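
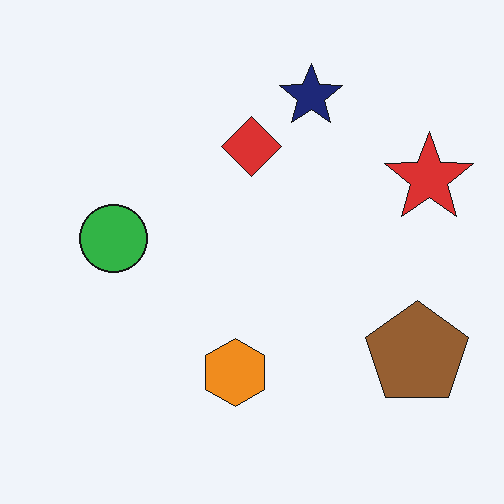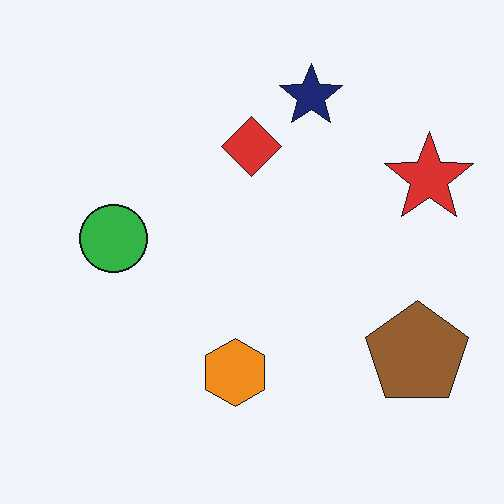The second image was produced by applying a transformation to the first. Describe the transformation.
Given moderate JPEG compression.

Blocky 8×8 compression artifacts appear around shape edges and the flat background shows ringing — characteristic JPEG degradation.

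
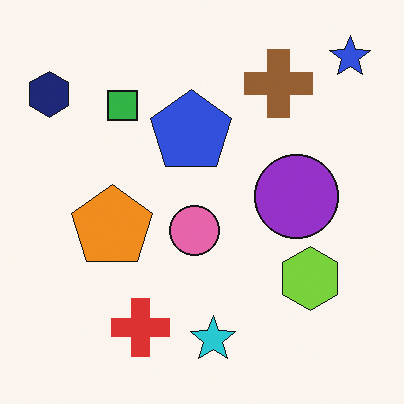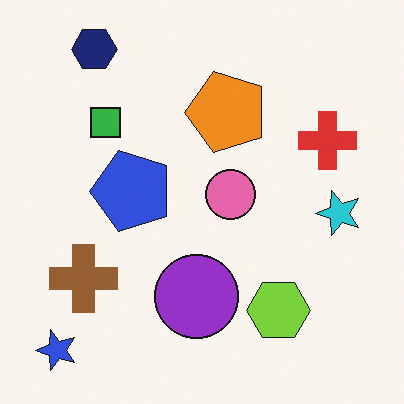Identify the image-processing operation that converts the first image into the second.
This is the original image transposed (reflected across the top-left ↔ bottom-right diagonal).

Shapes have swapped their row and column positions — what was in the top-right is now in the bottom-left — a diagonal reflection.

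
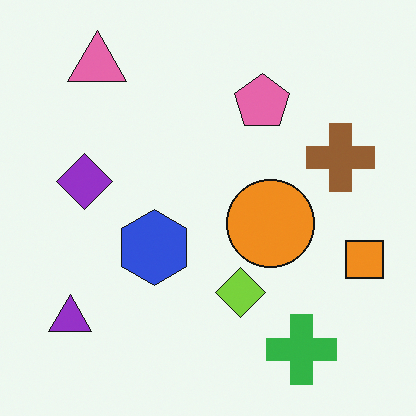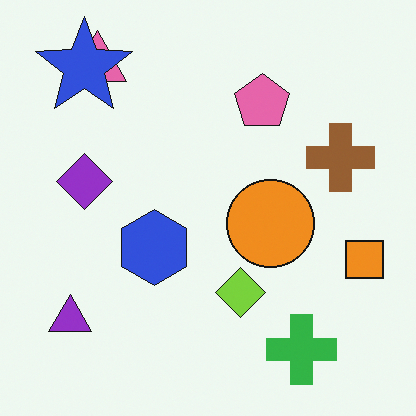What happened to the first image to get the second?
The image was overlaid with an additional blue star.

A blue star appears in the second image that is absent from the first.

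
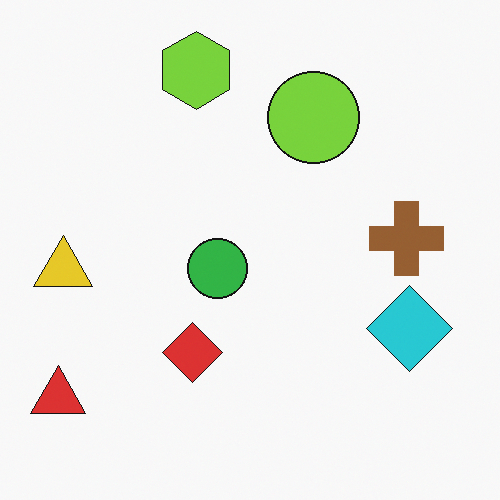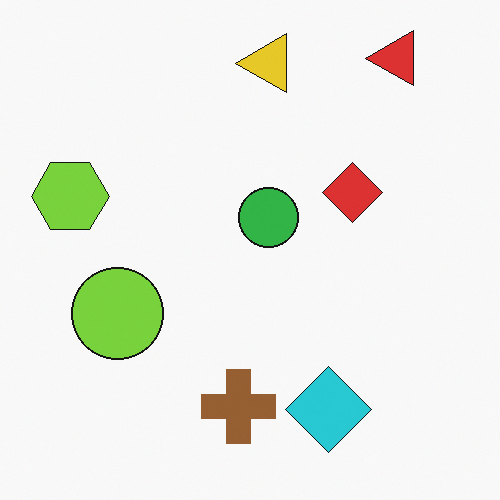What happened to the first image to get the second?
Transposed (reflected across the top-left ↔ bottom-right diagonal).

Shapes have swapped their row and column positions — what was in the top-right is now in the bottom-left — a diagonal reflection.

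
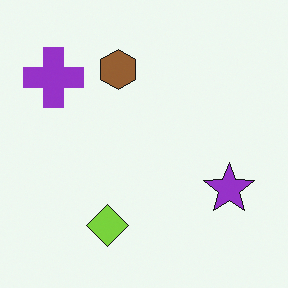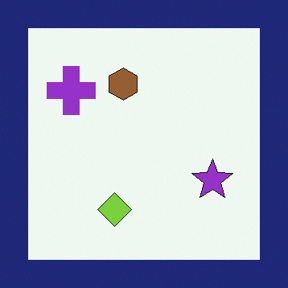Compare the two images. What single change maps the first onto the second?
Framed with a navy border.

A solid navy frame runs around the edge of the second image, with the content slightly shrunk inside it.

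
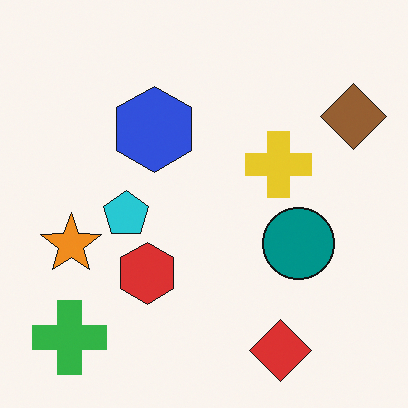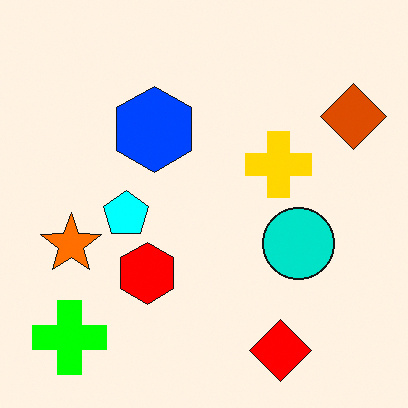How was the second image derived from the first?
This is the original image heavily oversaturated.

All colors are more vivid — a global saturation change.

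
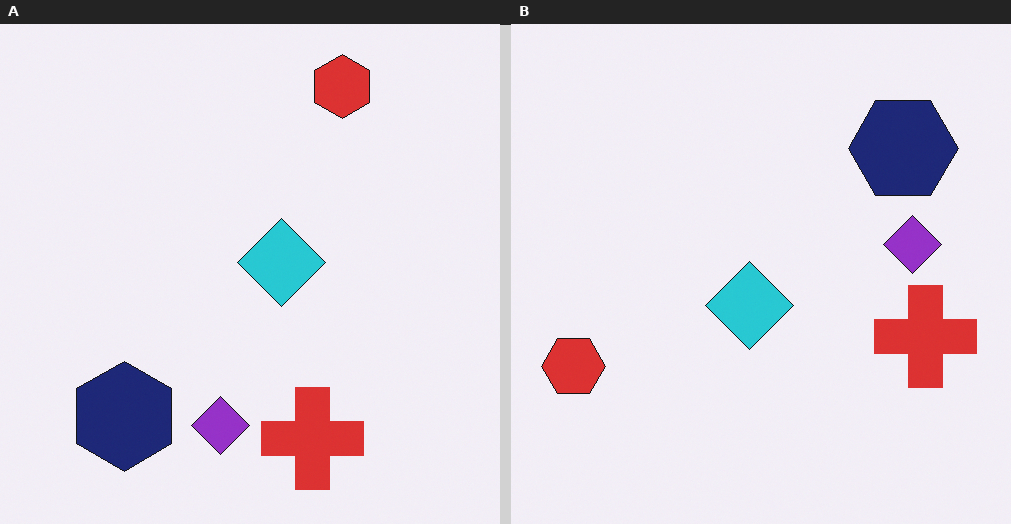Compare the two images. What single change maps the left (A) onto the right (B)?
The right (B) image is the left (A) transposed (reflected across the top-left ↔ bottom-right diagonal).

Shapes have swapped their row and column positions — what was in the top-right is now in the bottom-left — a diagonal reflection.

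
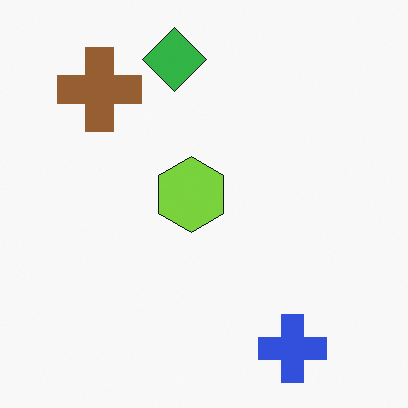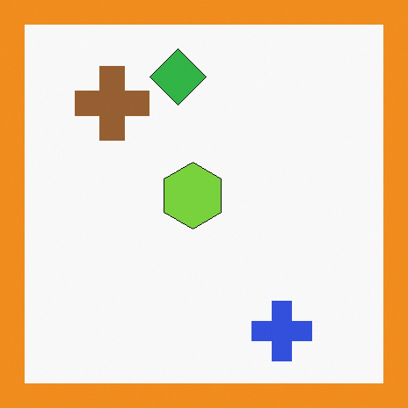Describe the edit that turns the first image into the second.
The transformation is: framed with a orange border.

A solid orange frame runs around the edge of the second image, with the content slightly shrunk inside it.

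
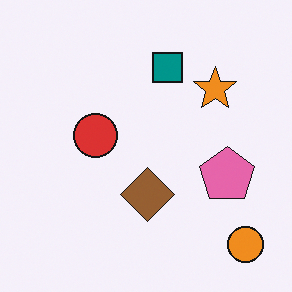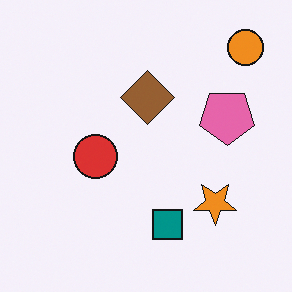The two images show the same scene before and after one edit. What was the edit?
The image was flipped vertically (top ↔ bottom).

The orange circle is in the bottom-right of the first image and the top-right of the second — shapes on opposite sides of the horizontal midline have swapped in a mirror flip.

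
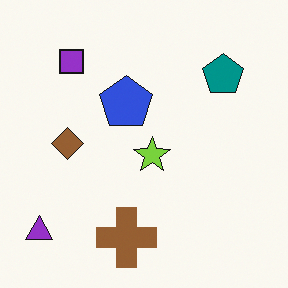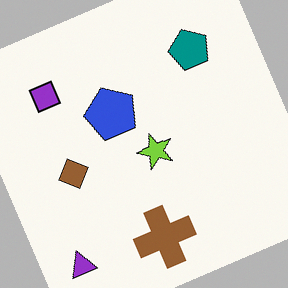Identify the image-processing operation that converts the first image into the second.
The second image is the first rotated counter-clockwise by a moderate amount.

Every shape is tilted by the same angle and the image corners show triangular fill wedges — a whole-image rotation by a non-right angle.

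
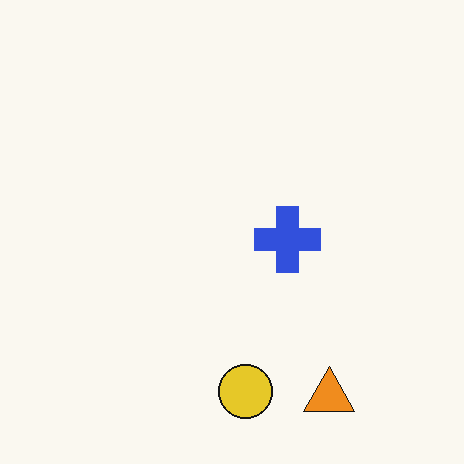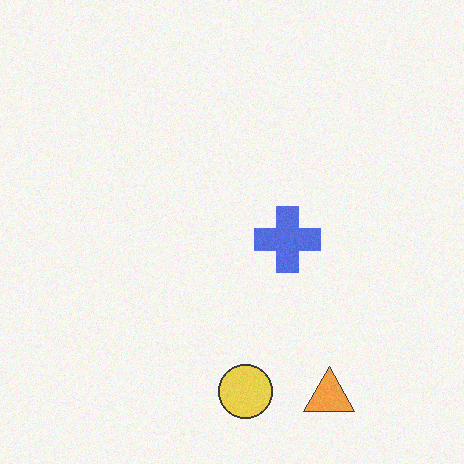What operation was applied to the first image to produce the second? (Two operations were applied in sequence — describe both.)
Degraded with light additive noise, then given slightly reduced contrast.

Random speckle covers the whole image, including the flat background. Tones are pushed toward mid-grey across the whole image — a global contrast change.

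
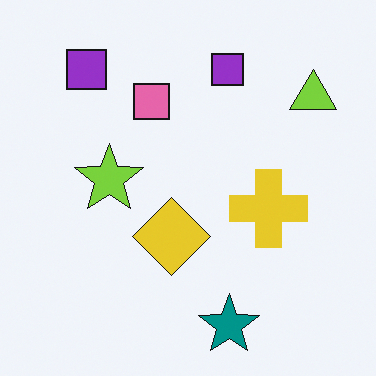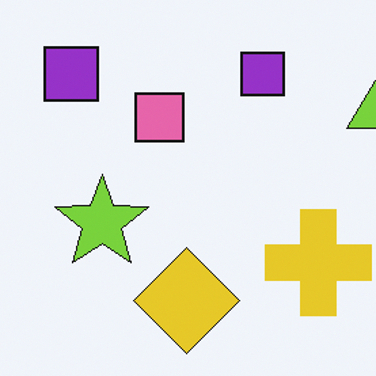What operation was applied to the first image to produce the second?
This is the original image cropped to a modestly smaller region and rescaled.

The visible shapes are larger and the field of view is narrower; shapes near the original edges may be partly or wholly outside the frame — a crop-and-rescale.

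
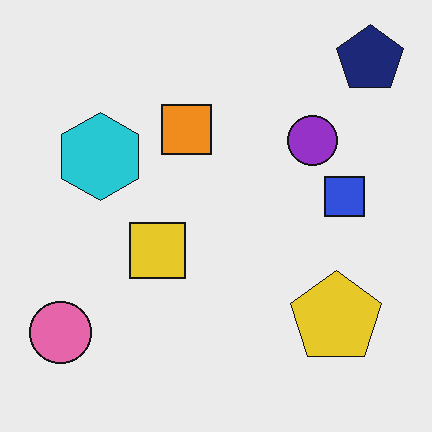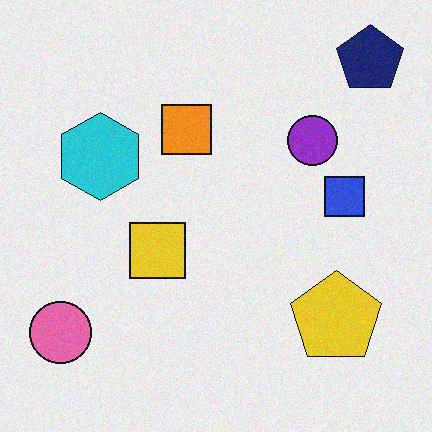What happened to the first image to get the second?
The image was degraded with a light layer of grain.

Random speckle covers the whole image, including the flat background.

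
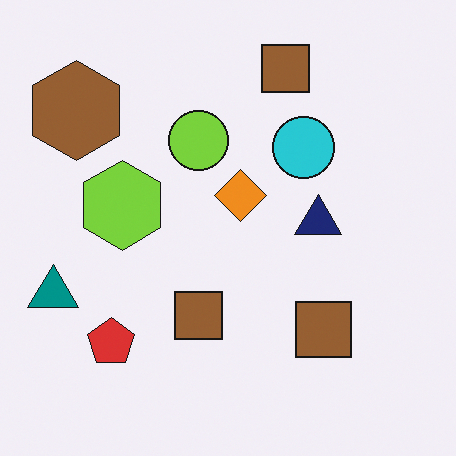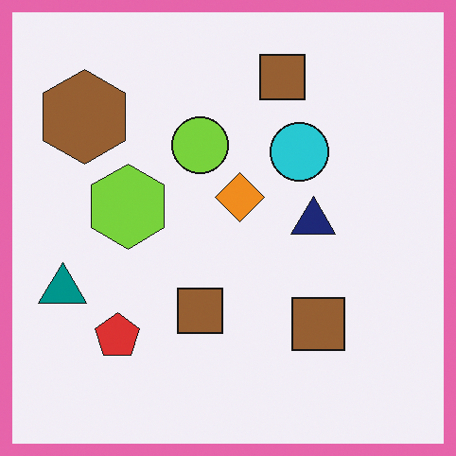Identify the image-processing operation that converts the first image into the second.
This is the original image framed with a pink border.

A solid pink frame runs around the edge of the second image, with the content slightly shrunk inside it.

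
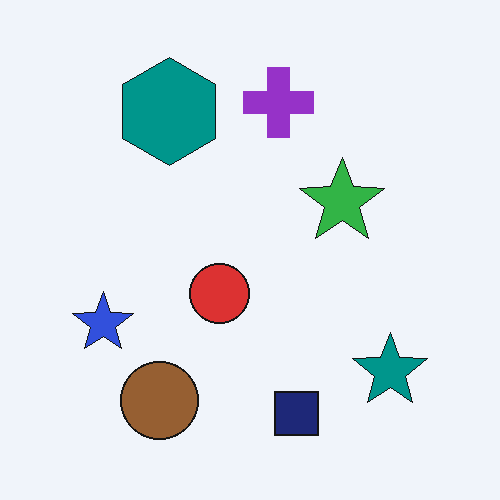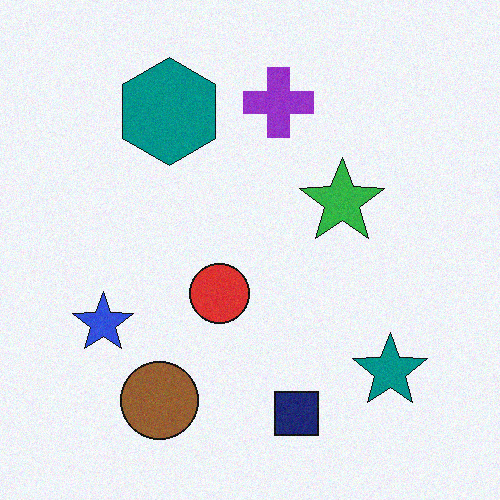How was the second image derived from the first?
It was degraded with light additive noise.

Random speckle covers the whole image, including the flat background.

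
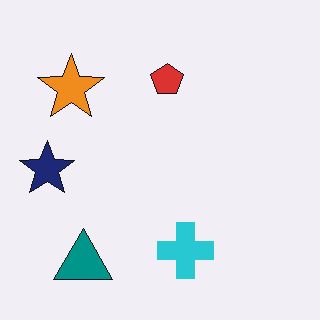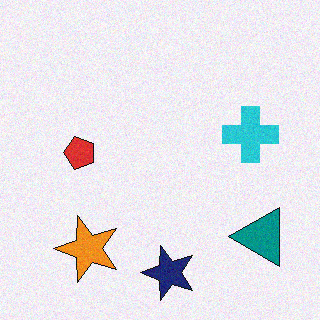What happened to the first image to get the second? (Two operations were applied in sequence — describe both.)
It was rotated 90° counter-clockwise, then degraded with subtle gaussian noise.

The teal triangle sits in the bottom-left of the first image and the bottom-right of the second — consistent with a whole-image 90° counter-clockwise rotation. Random speckle covers the whole image, including the flat background.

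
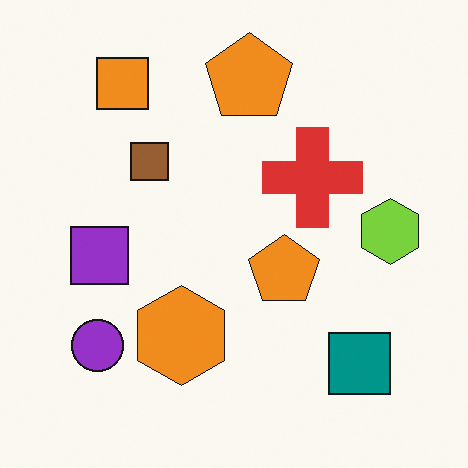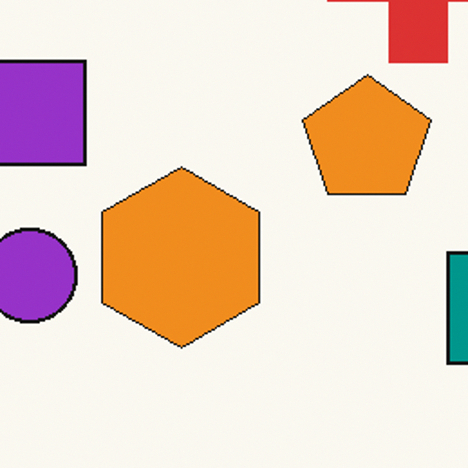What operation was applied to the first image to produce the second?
Cropped tightly and scaled back up.

The visible shapes are larger and the field of view is narrower; shapes near the original edges may be partly or wholly outside the frame — a crop-and-rescale.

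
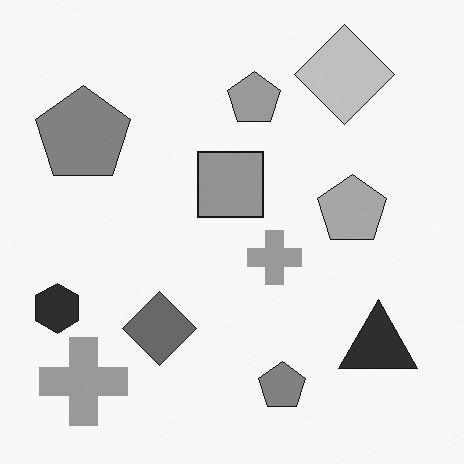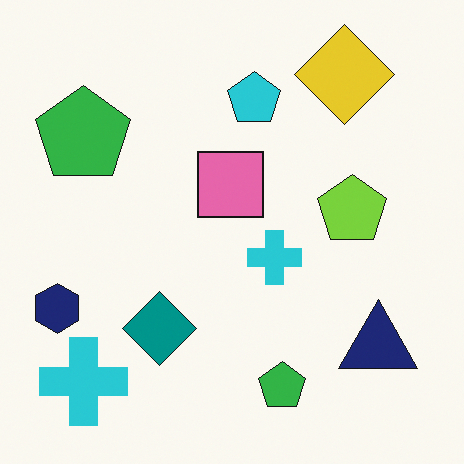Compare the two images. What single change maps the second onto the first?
The image was converted to grayscale.

All color is removed — every shape is now a shade of grey.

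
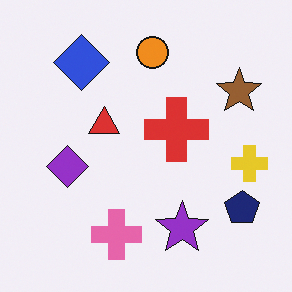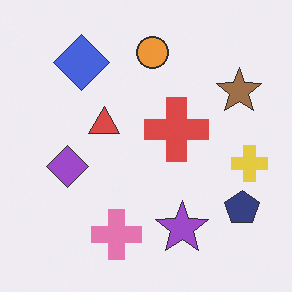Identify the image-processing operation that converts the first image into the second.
The image was given slightly reduced contrast.

Tones are pushed toward mid-grey across the whole image — a global contrast change.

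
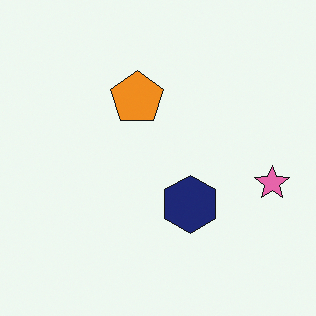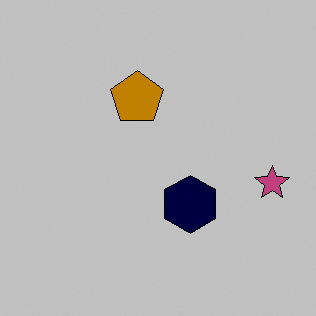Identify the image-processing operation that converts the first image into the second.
The transformation is: heavily posterized to just a handful of flat colors.

Each flat color has snapped to a coarser quantized level — most visibly, the near-white background has dropped to a flat grey.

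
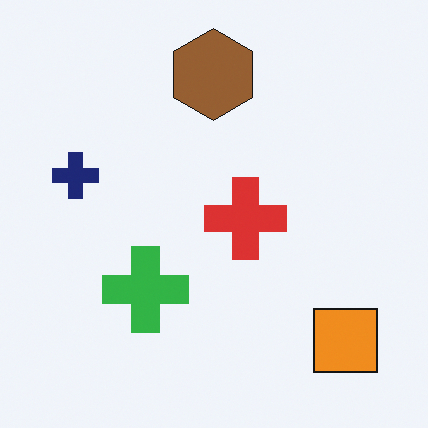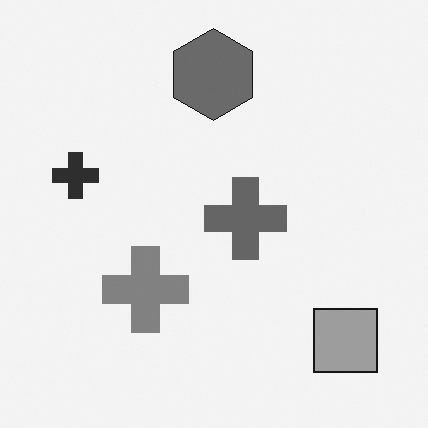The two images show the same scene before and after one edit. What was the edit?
The image was converted to grayscale.

All color is removed — every shape is now a shade of grey.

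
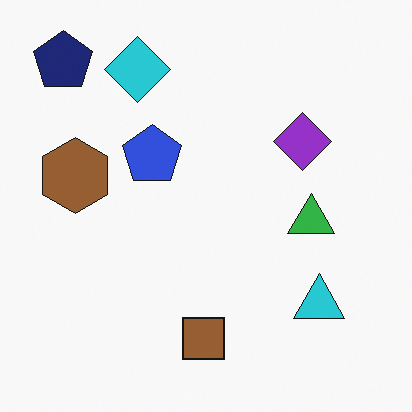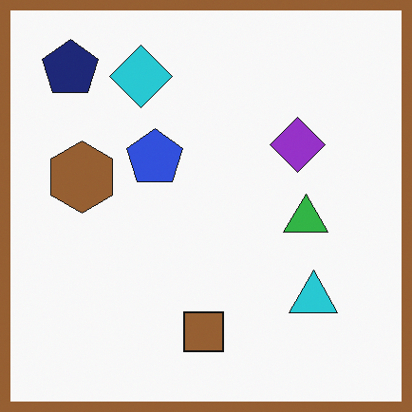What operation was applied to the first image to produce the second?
Framed with a brown border.

A solid brown frame runs around the edge of the second image, with the content slightly shrunk inside it.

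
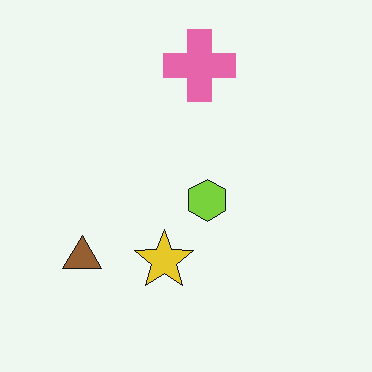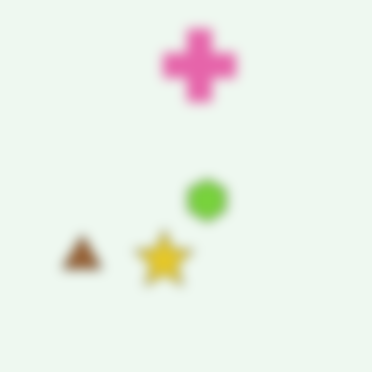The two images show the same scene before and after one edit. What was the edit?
The image was heavily blurred.

Shape edges and outlines are uniformly softened across the whole image.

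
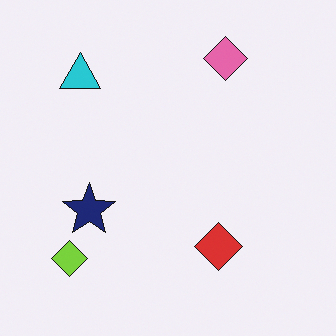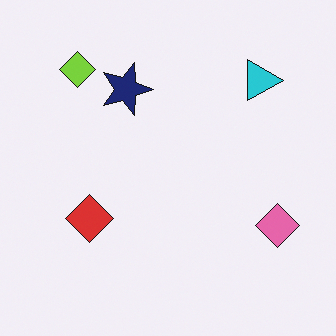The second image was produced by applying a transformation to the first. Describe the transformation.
The transformation is: rotated 90° clockwise.

The lime diamond sits in the bottom-left of the first image and the top-left of the second — consistent with a whole-image 90° clockwise rotation.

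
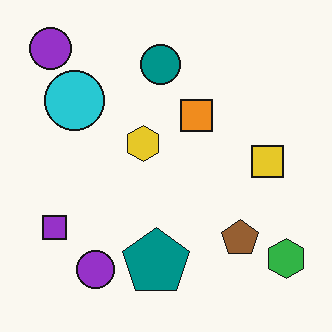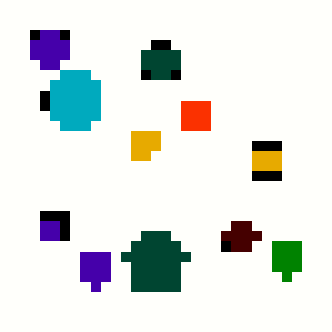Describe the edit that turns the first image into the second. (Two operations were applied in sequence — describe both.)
The transformation is: heavily pixelated into large blocks, then given much higher contrast.

Shapes are reduced to large square blocks; fine edges and outlines are lost — a downscale-then-upscale (mosaic) effect. Tones are pushed away from mid-grey across the whole image — a global contrast change.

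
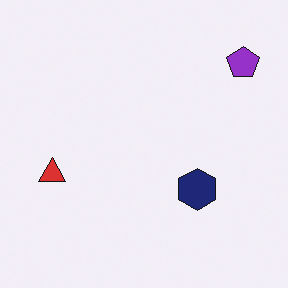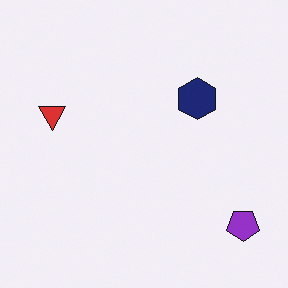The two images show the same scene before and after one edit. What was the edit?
The transformation is: flipped vertically (top ↔ bottom).

The purple pentagon is in the top-right of the first image and the bottom-right of the second — shapes on opposite sides of the horizontal midline have swapped in a mirror flip.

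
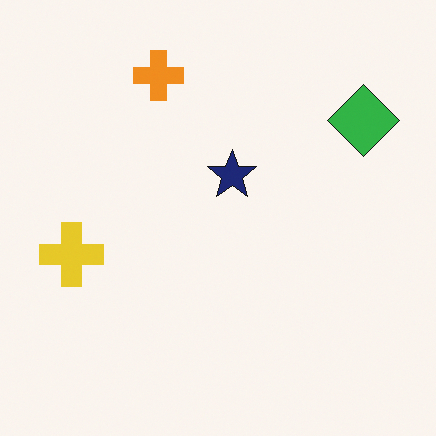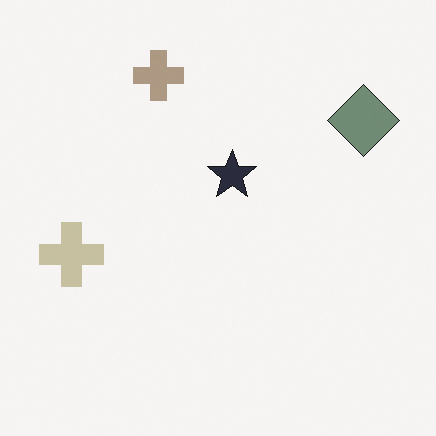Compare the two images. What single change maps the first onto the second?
It was heavily desaturated.

All colors are more muted and greyish — a global saturation change.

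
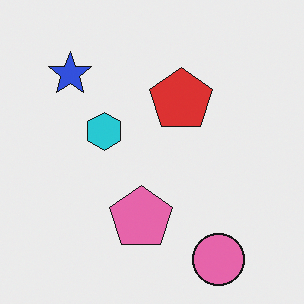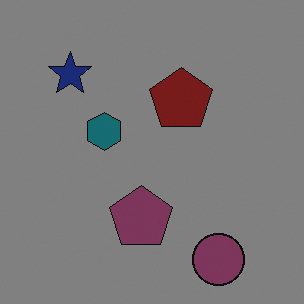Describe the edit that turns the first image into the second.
The image was noticeably darkened.

Every pixel — background and shapes alike — is uniformly darkened.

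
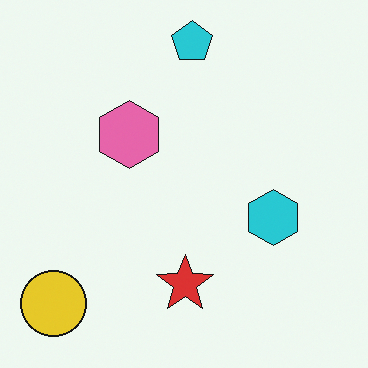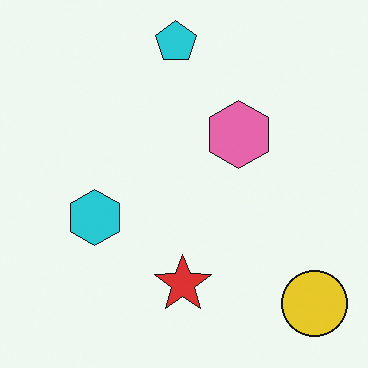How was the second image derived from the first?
It was flipped horizontally (left ↔ right).

The yellow circle is in the bottom-left of the first image and the bottom-right of the second — shapes on opposite sides of the vertical midline have swapped in a mirror flip.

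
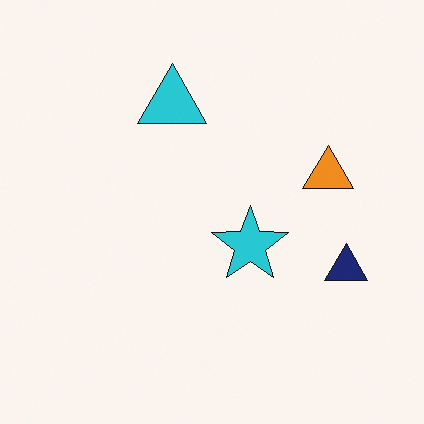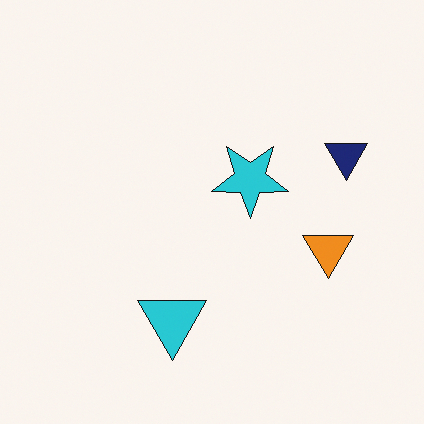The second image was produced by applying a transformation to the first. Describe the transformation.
The second image is the first flipped vertically (top ↔ bottom).

The cyan triangle is in the top of the first image and the bottom of the second — shapes on opposite sides of the horizontal midline have swapped in a mirror flip.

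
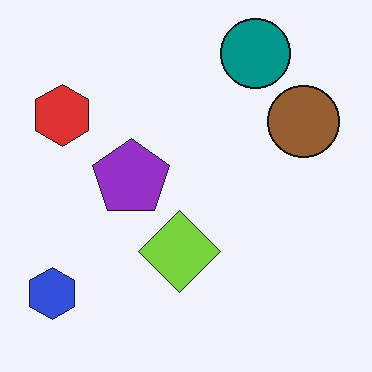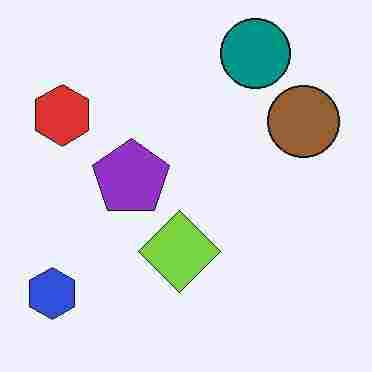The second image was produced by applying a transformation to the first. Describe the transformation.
It was heavily JPEG-compressed with obvious blocking artifacts.

Blocky 8×8 compression artifacts appear around shape edges and the flat background shows ringing — characteristic JPEG degradation.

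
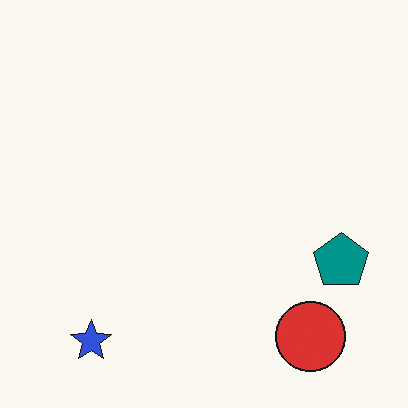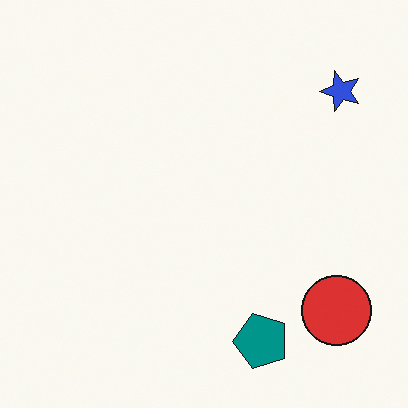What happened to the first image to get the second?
Transposed (reflected across the top-left ↔ bottom-right diagonal).

Shapes have swapped their row and column positions — what was in the top-right is now in the bottom-left — a diagonal reflection.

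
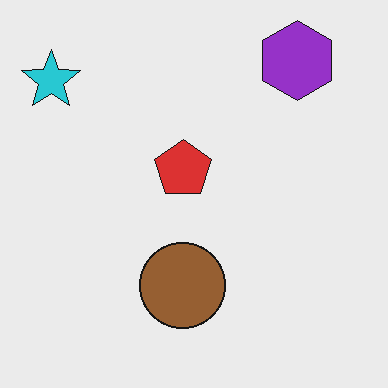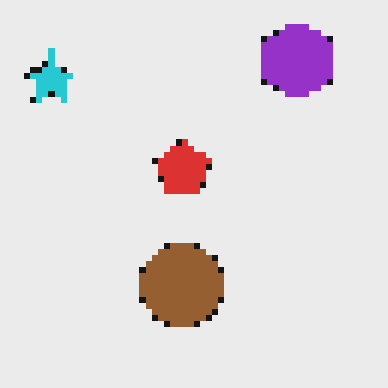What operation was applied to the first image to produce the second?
The image was pixelated into visible square blocks.

Shapes are reduced to large square blocks; fine edges and outlines are lost — a downscale-then-upscale (mosaic) effect.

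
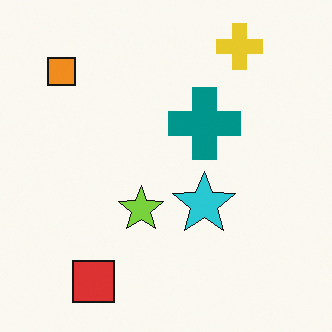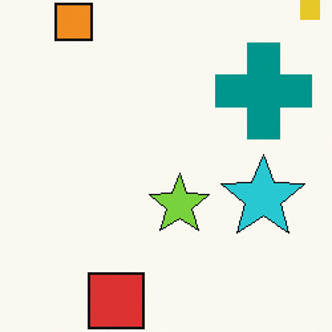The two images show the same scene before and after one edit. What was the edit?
The second image is the first cropped to a modestly smaller region and rescaled.

The visible shapes are larger and the field of view is narrower; shapes near the original edges may be partly or wholly outside the frame — a crop-and-rescale.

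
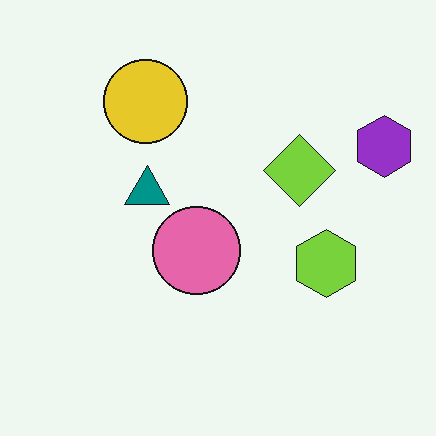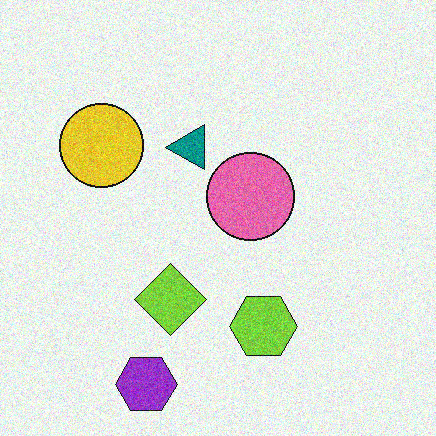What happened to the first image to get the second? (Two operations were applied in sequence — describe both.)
It was degraded with moderate additive noise, then transposed (reflected across the top-left ↔ bottom-right diagonal).

Random speckle covers the whole image, including the flat background. Shapes have swapped their row and column positions — what was in the top-right is now in the bottom-left — a diagonal reflection.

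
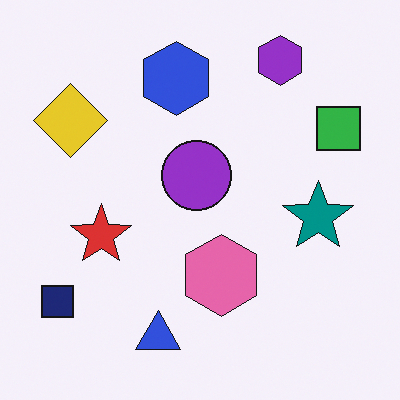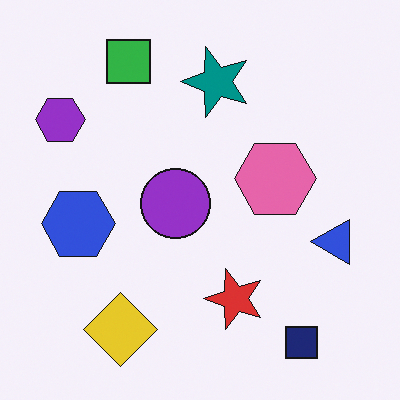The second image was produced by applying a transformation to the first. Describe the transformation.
The transformation is: rotated 90° counter-clockwise.

The navy square sits in the bottom-left of the first image and the bottom-right of the second — consistent with a whole-image 90° counter-clockwise rotation.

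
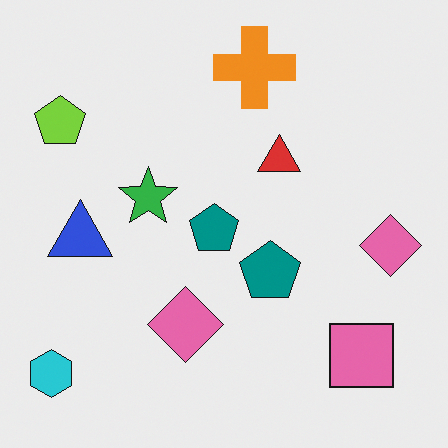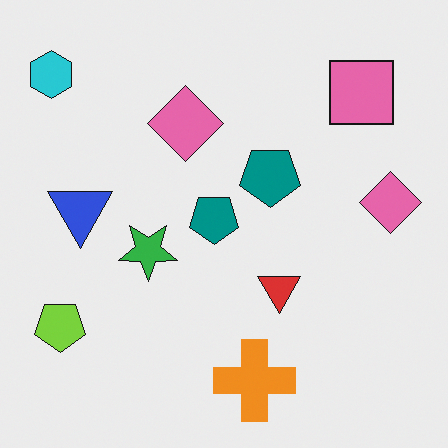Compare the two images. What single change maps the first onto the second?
Flipped vertically (top ↔ bottom).

The orange cross is in the top of the first image and the bottom of the second — shapes on opposite sides of the horizontal midline have swapped in a mirror flip.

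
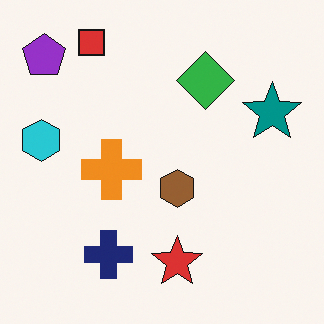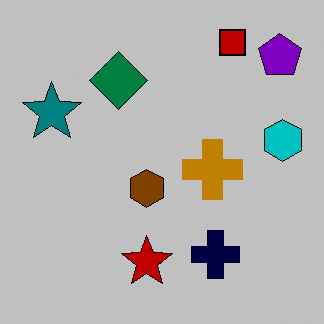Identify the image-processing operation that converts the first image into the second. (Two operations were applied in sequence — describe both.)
It was aggressively posterized, then flipped horizontally (left ↔ right).

Each flat color has snapped to a coarser quantized level — most visibly, the near-white background has dropped to a flat grey. The cyan hexagon is in the left of the first image and the right of the second — shapes on opposite sides of the vertical midline have swapped in a mirror flip.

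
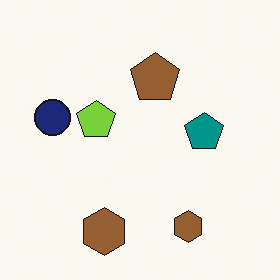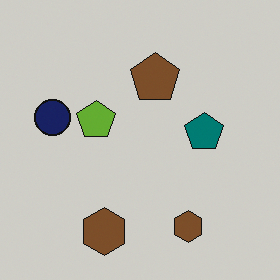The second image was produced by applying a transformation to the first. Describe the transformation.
The transformation is: slightly darkened.

Every pixel — background and shapes alike — is uniformly darkened.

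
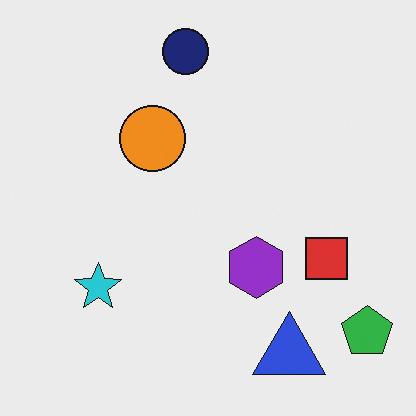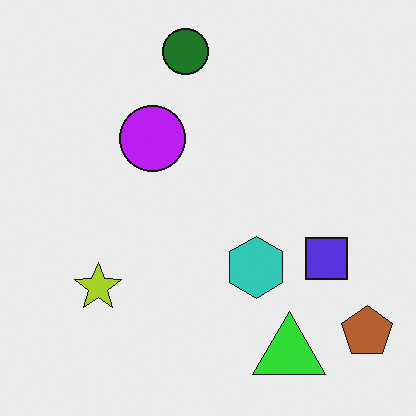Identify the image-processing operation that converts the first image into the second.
This is the original image hue-shifted by a large amount.

Every shape's color has rotated by the same amount around the hue wheel — a uniform hue shift.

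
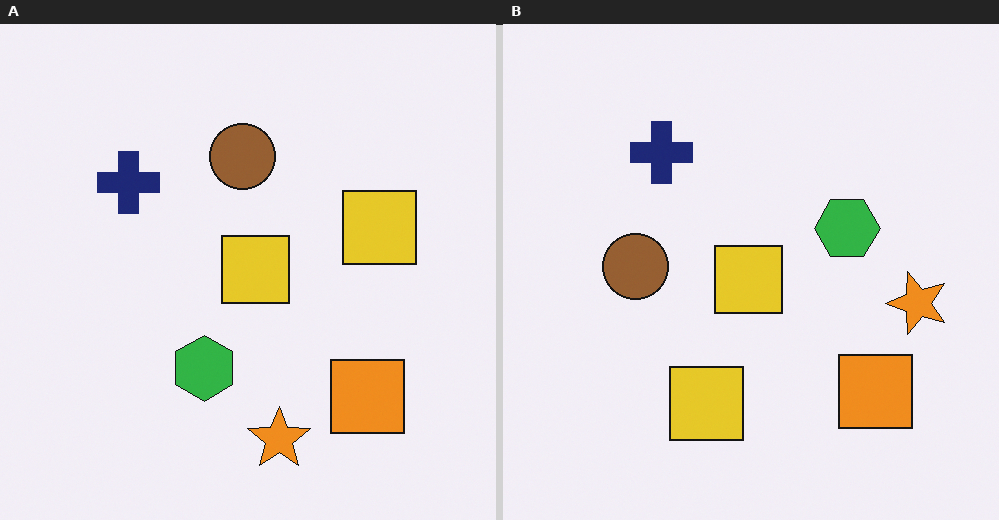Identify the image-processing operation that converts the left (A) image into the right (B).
This is the original image transposed (reflected across the top-left ↔ bottom-right diagonal).

Shapes have swapped their row and column positions — what was in the top-right is now in the bottom-left — a diagonal reflection.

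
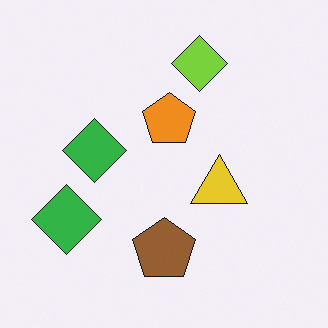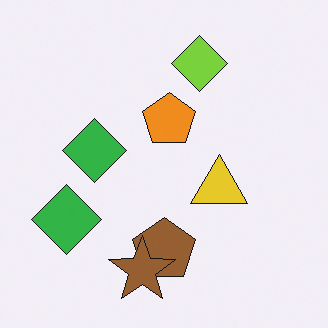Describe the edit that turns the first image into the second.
The image was overlaid with an additional brown star.

A brown star appears in the second image that is absent from the first.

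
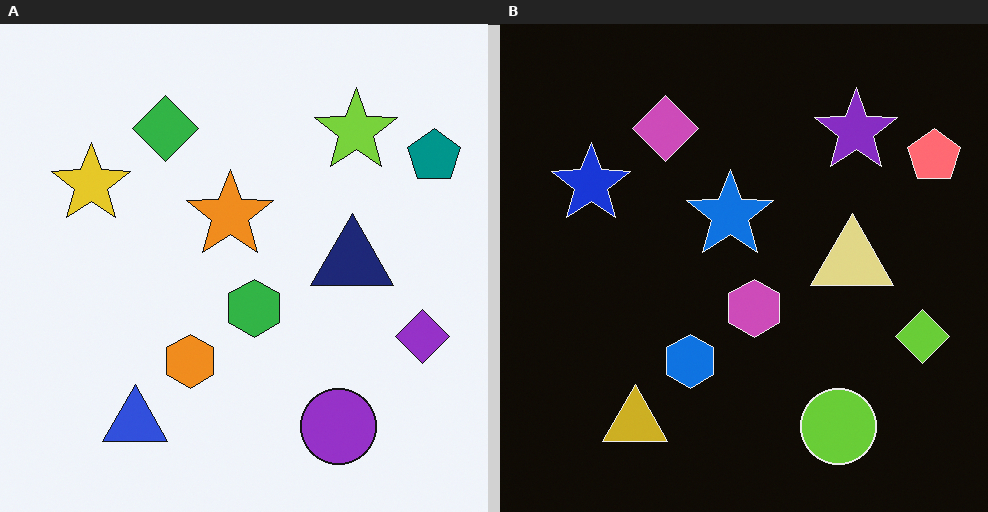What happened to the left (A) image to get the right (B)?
The right (B) image is the left (A) color-inverted (negative).

The light background has become dark and every shape's color is its complement — a photographic negative.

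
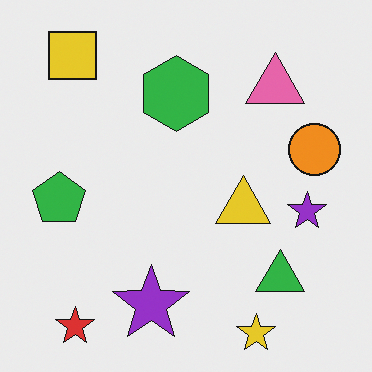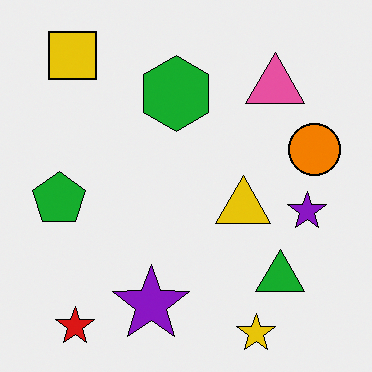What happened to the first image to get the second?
The second image is the first given slightly increased contrast.

Tones are pushed away from mid-grey across the whole image — a global contrast change.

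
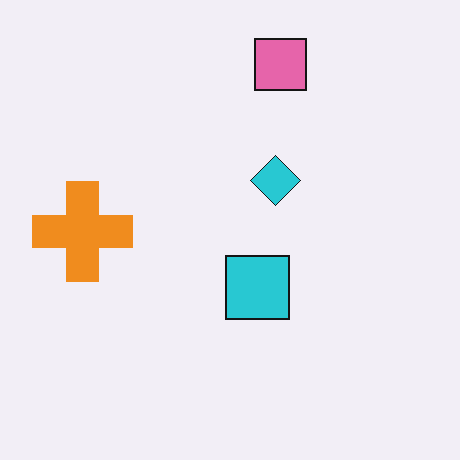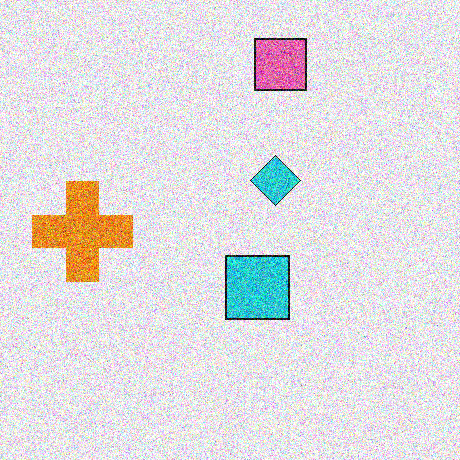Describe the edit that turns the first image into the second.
This is the original image degraded with a thick layer of grain.

Random speckle covers the whole image, including the flat background.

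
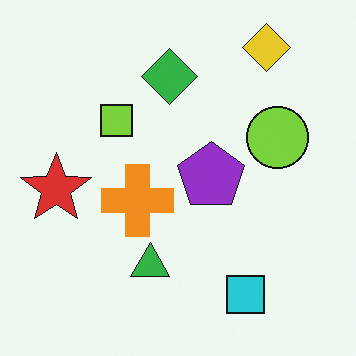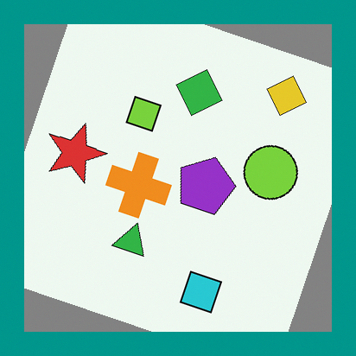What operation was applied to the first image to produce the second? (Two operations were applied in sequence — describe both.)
It was rotated clockwise by a moderate amount, then framed with a teal border.

Every shape is tilted by the same angle and the image corners show triangular fill wedges — a whole-image rotation by a non-right angle. A solid teal frame runs around the edge of the second image, with the content slightly shrunk inside it.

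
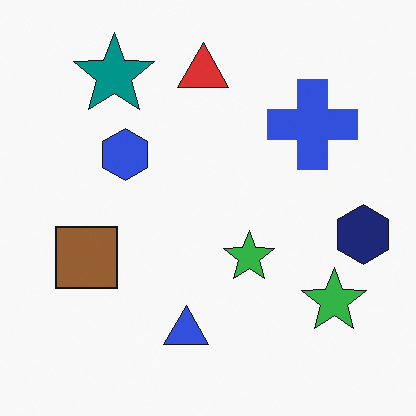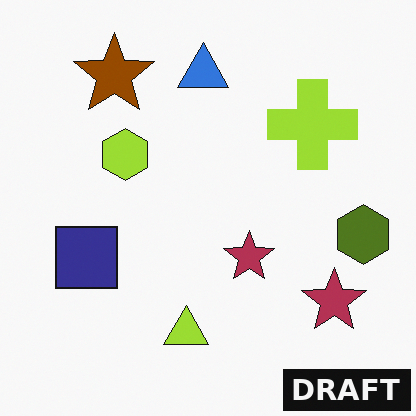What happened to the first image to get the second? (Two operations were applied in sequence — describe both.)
It was hue-shifted through roughly half the color wheel, then watermarked with the text "DRAFT" in the lower-right corner.

Every shape's color has rotated by the same amount around the hue wheel — a uniform hue shift. A dark label reading "DRAFT" appears in the lower-right corner.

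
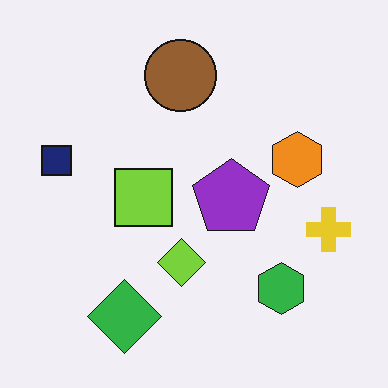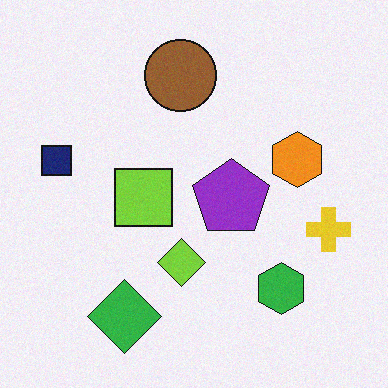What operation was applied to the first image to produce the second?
This is the original image degraded with light additive noise.

Random speckle covers the whole image, including the flat background.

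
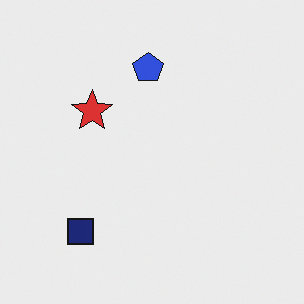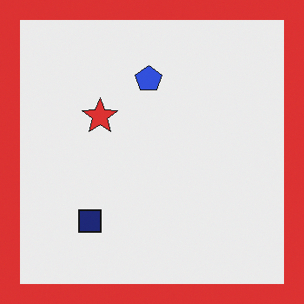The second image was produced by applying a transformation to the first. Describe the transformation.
The second image is the first framed with a red border.

A solid red frame runs around the edge of the second image, with the content slightly shrunk inside it.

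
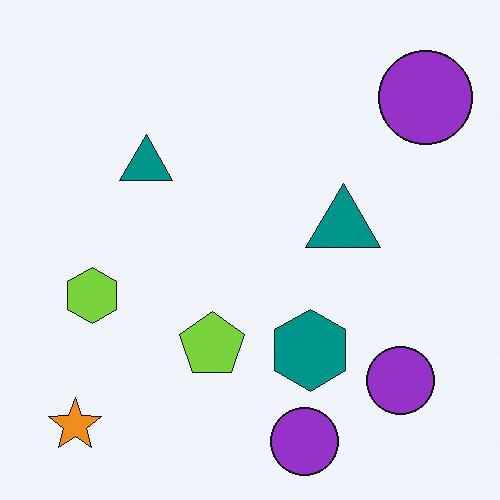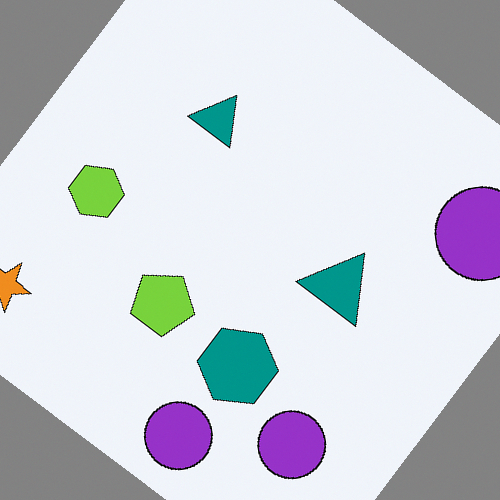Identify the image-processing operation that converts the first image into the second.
The transformation is: rotated clockwise by a large amount — several tens of degrees.

Every shape is tilted by the same angle and the image corners show triangular fill wedges — a whole-image rotation by a non-right angle.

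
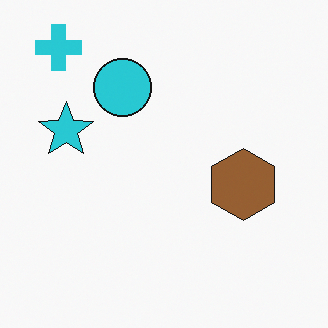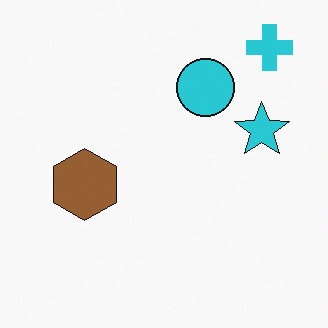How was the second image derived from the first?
This is the original image flipped horizontally (left ↔ right).

The cyan cross is in the top-left of the first image and the top-right of the second — shapes on opposite sides of the vertical midline have swapped in a mirror flip.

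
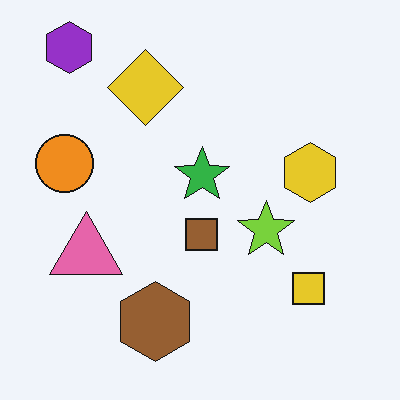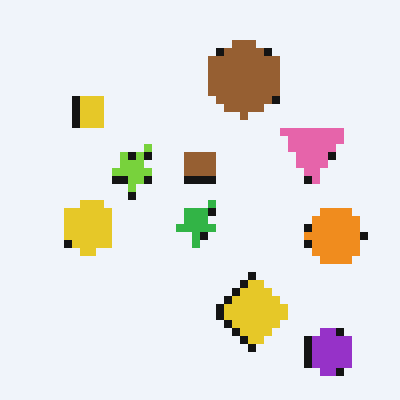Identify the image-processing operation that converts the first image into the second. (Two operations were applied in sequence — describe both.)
The second image is the first rotated 180°, then pixelated into visible square blocks.

The purple hexagon sits in the top-left of the first image and the bottom-right of the second — consistent with a whole-image 180° rotation. Shapes are reduced to large square blocks; fine edges and outlines are lost — a downscale-then-upscale (mosaic) effect.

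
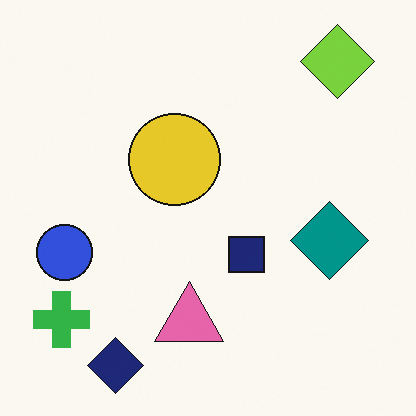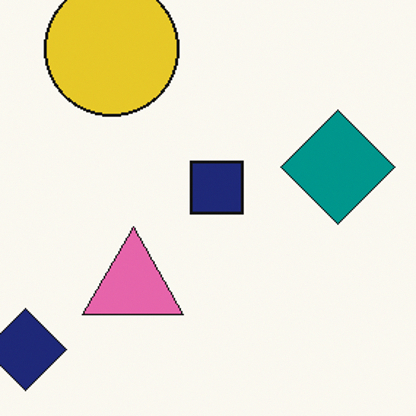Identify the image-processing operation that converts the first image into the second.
This is the original image cropped to a modestly smaller region and rescaled.

The visible shapes are larger and the field of view is narrower; shapes near the original edges may be partly or wholly outside the frame — a crop-and-rescale.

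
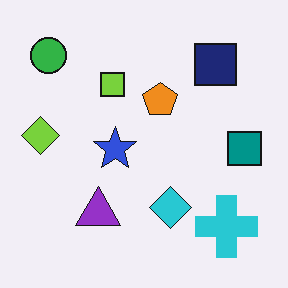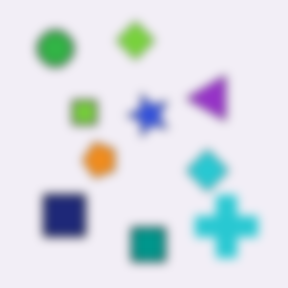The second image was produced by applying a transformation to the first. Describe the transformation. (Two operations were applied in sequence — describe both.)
The second image is the first transposed (reflected across the top-left ↔ bottom-right diagonal), then heavily blurred.

Shapes have swapped their row and column positions — what was in the top-right is now in the bottom-left — a diagonal reflection. Shape edges and outlines are uniformly softened across the whole image.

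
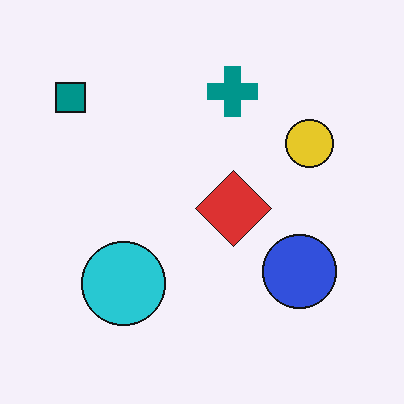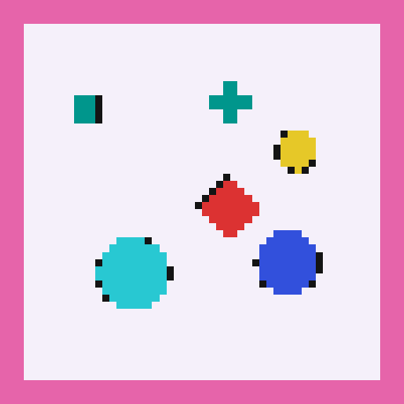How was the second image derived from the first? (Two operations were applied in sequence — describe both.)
The second image is the first pixelated into visible square blocks, then framed with a pink border.

Shapes are reduced to large square blocks; fine edges and outlines are lost — a downscale-then-upscale (mosaic) effect. A solid pink frame runs around the edge of the second image, with the content slightly shrunk inside it.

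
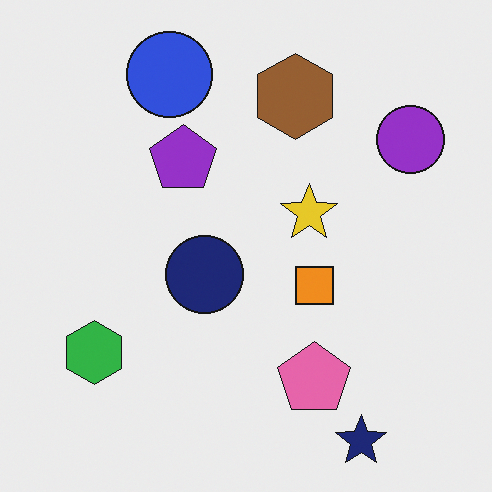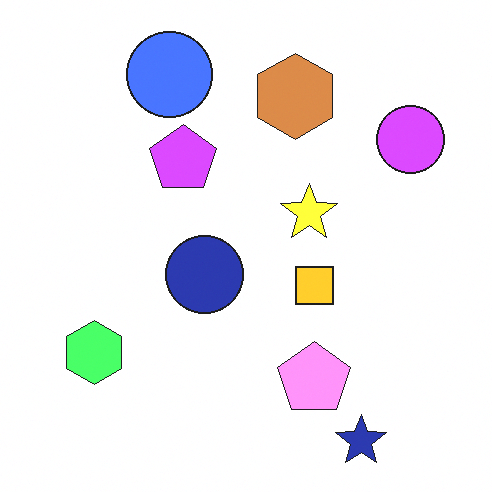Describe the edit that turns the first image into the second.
The second image is the first brightened a lot.

Every pixel — background and shapes alike — is uniformly brightened.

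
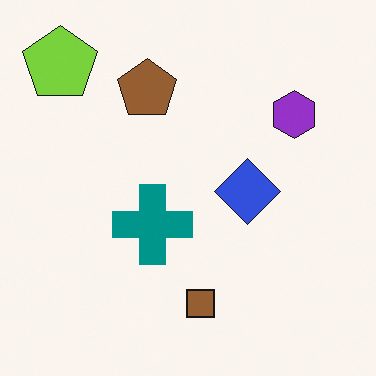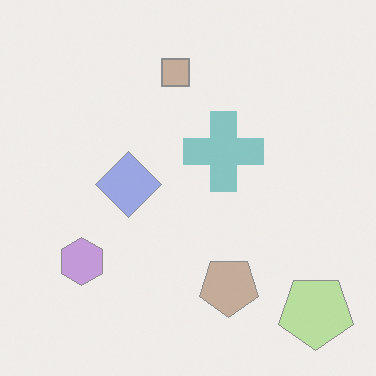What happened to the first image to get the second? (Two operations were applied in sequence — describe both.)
It was given much lower contrast, then rotated 180°.

Tones are pushed toward mid-grey across the whole image — a global contrast change. The lime pentagon sits in the top-left of the first image and the bottom-right of the second — consistent with a whole-image 180° rotation.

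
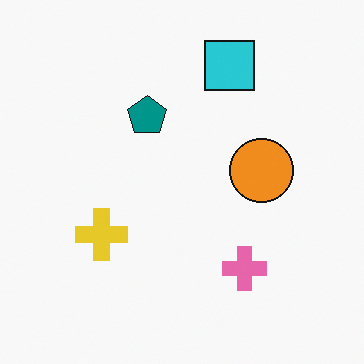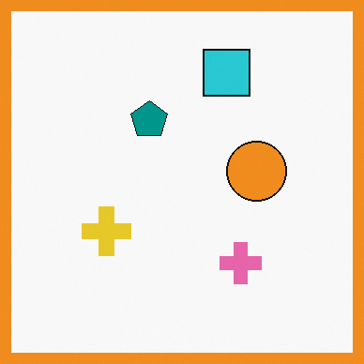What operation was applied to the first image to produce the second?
It was framed with a orange border.

A solid orange frame runs around the edge of the second image, with the content slightly shrunk inside it.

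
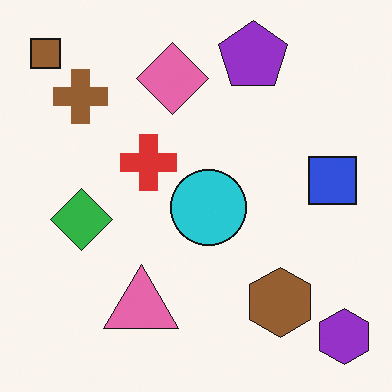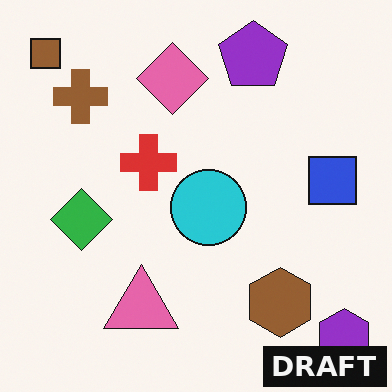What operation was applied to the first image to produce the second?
Watermarked with the text "DRAFT" in the lower-right corner.

A dark label reading "DRAFT" appears in the lower-right corner.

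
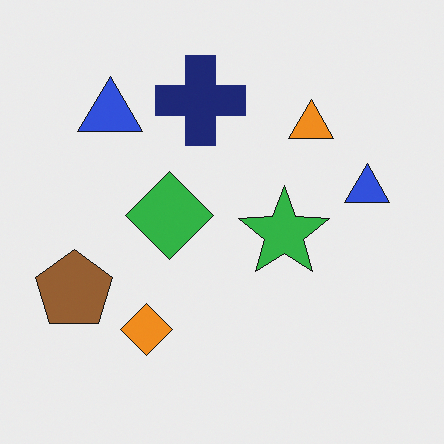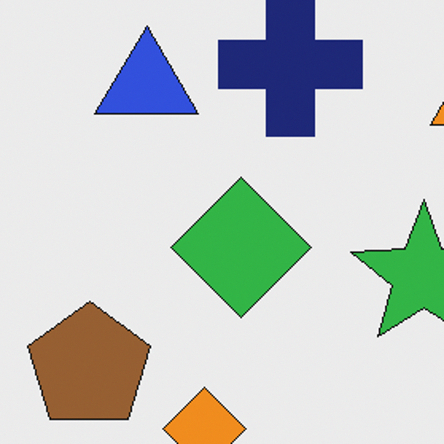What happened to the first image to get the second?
This is the original image cropped slightly and scaled back up.

The visible shapes are larger and the field of view is narrower; shapes near the original edges may be partly or wholly outside the frame — a crop-and-rescale.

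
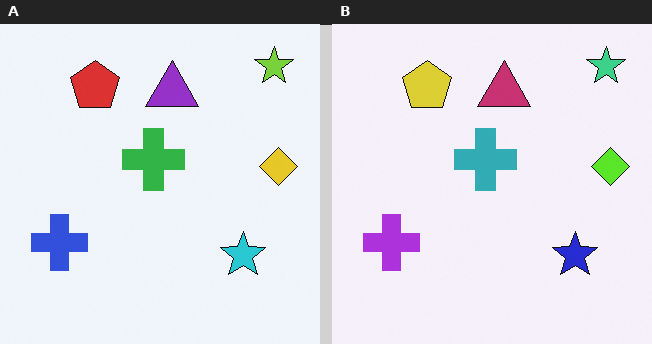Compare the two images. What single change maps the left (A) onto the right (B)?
The transformation is: hue-shifted slightly.

Every shape's color has rotated by the same amount around the hue wheel — a uniform hue shift.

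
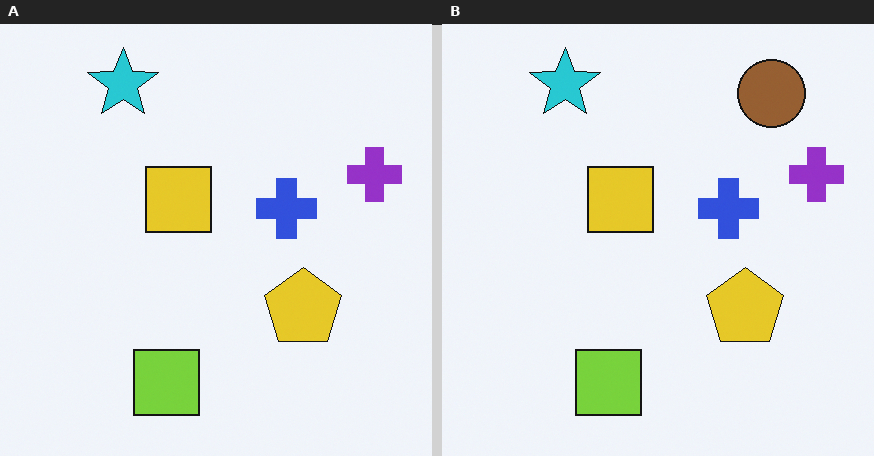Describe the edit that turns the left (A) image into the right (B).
This is the original image overlaid with an additional brown circle.

A brown circle appears in the right (B) image that is absent from the left (A).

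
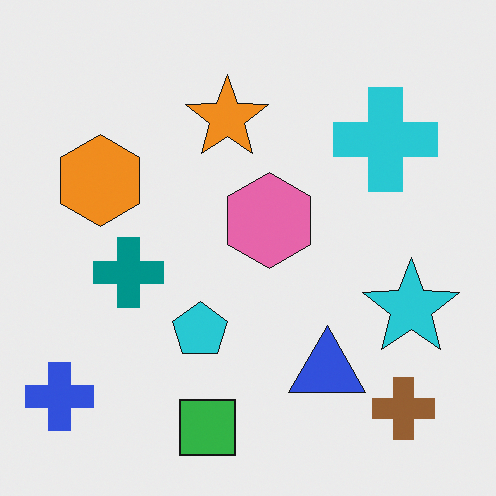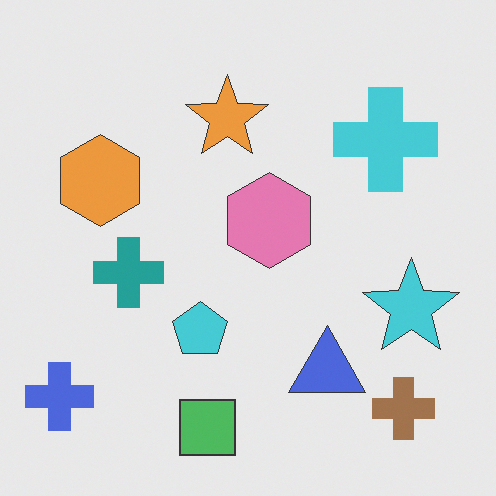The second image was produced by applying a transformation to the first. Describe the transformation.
This is the original image given slightly reduced contrast.

Tones are pushed toward mid-grey across the whole image — a global contrast change.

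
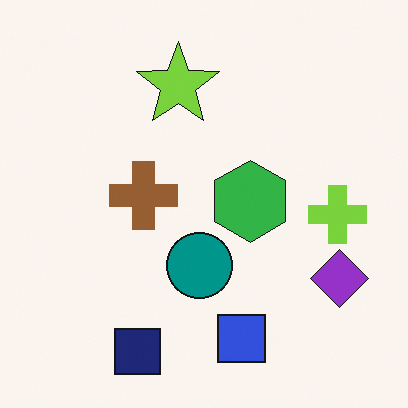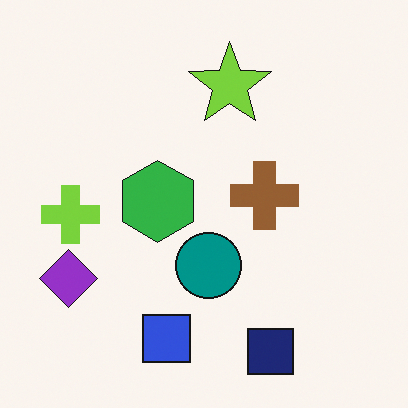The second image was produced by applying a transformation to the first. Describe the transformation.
The transformation is: flipped horizontally (left ↔ right).

The purple diamond is in the bottom-right of the first image and the bottom-left of the second — shapes on opposite sides of the vertical midline have swapped in a mirror flip.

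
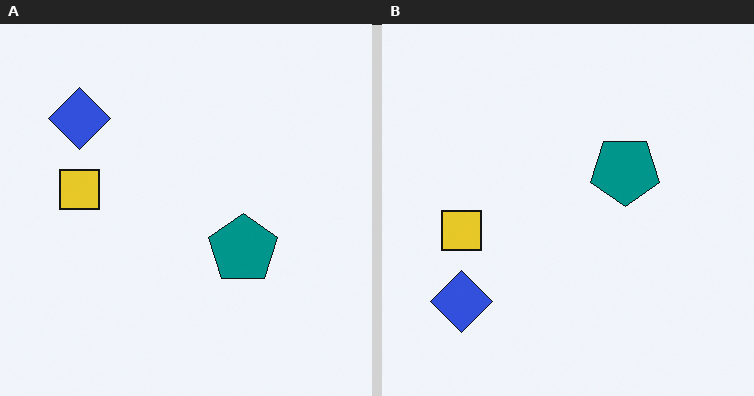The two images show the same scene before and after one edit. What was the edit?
The right (B) image is the left (A) flipped vertically (top ↔ bottom).

The blue diamond is in the top-left of the left (A) image and the bottom-left of the right (B) — shapes on opposite sides of the horizontal midline have swapped in a mirror flip.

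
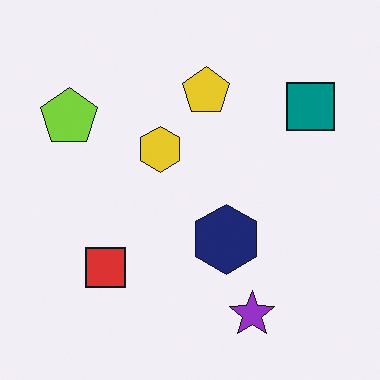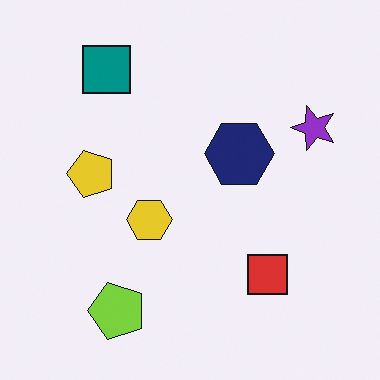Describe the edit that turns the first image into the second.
This is the original image rotated 90° counter-clockwise.

The teal square sits in the top-right of the first image and the top-left of the second — consistent with a whole-image 90° counter-clockwise rotation.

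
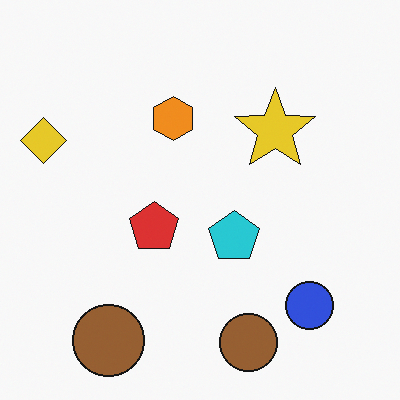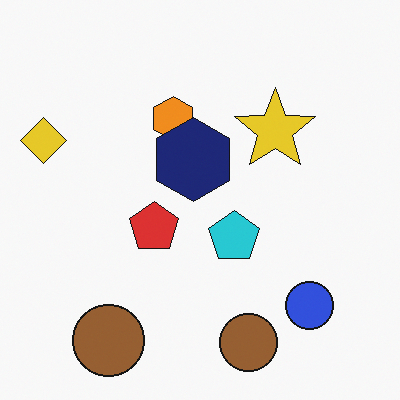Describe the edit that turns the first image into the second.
The transformation is: overlaid with an additional navy hexagon.

A navy hexagon appears in the second image that is absent from the first.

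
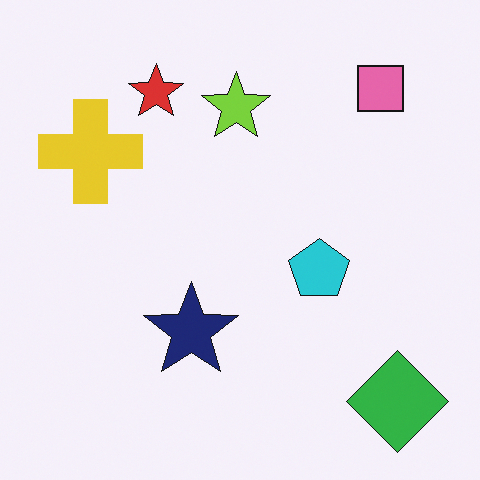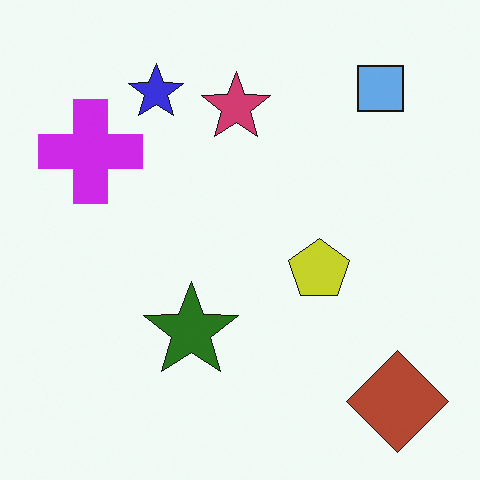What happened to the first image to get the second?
This is the original image hue-shifted through roughly half the color wheel.

Every shape's color has rotated by the same amount around the hue wheel — a uniform hue shift.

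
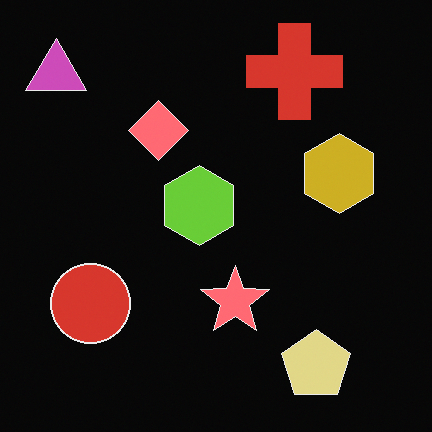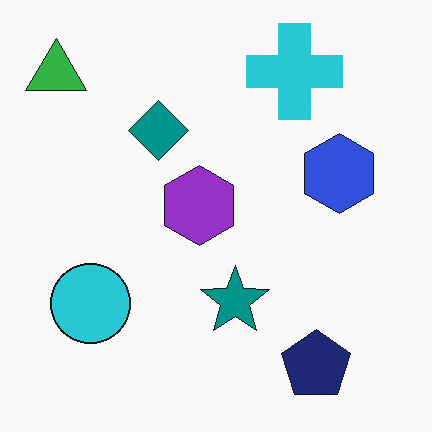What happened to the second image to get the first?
The image was color-inverted (negative).

The light background has become dark and every shape's color is its complement — a photographic negative.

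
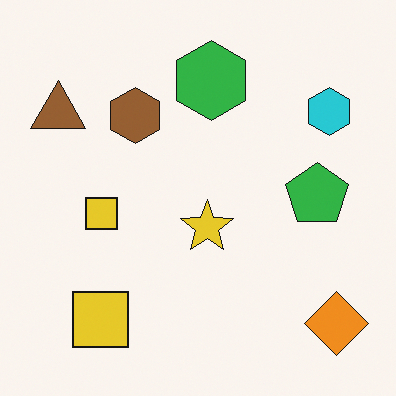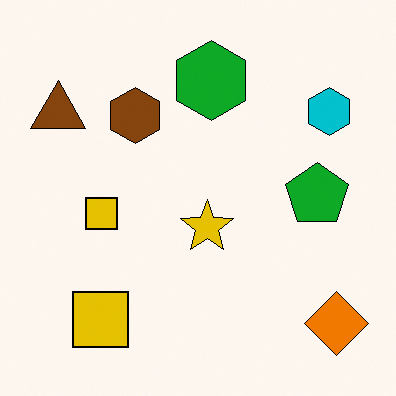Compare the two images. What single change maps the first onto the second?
This is the original image given slightly increased contrast.

Tones are pushed away from mid-grey across the whole image — a global contrast change.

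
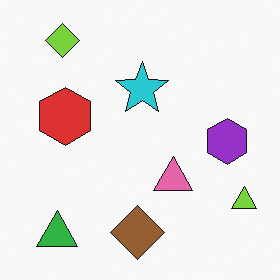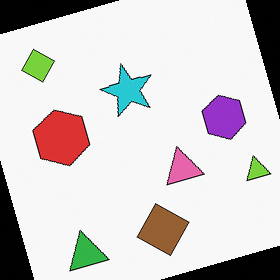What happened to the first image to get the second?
It was rotated counter-clockwise by a moderate amount.

Every shape is tilted by the same angle and the image corners show triangular fill wedges — a whole-image rotation by a non-right angle.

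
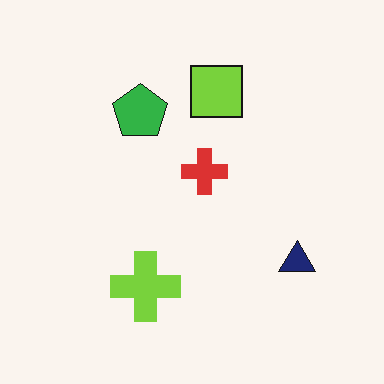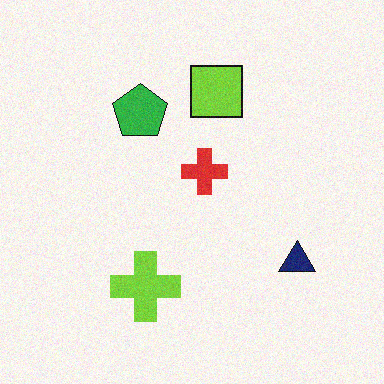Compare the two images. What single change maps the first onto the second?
It was degraded with a light layer of grain.

Random speckle covers the whole image, including the flat background.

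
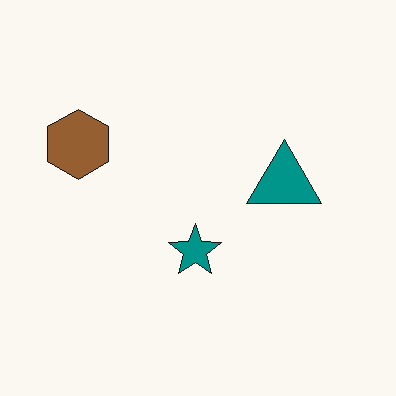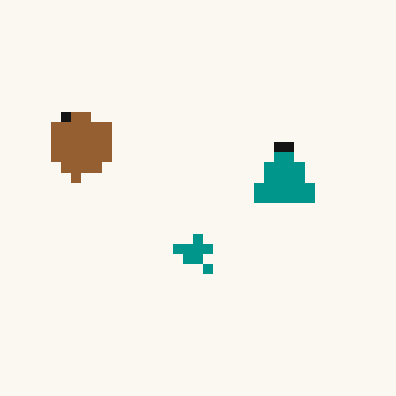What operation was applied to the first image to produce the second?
This is the original image coarsely pixelated.

Shapes are reduced to large square blocks; fine edges and outlines are lost — a downscale-then-upscale (mosaic) effect.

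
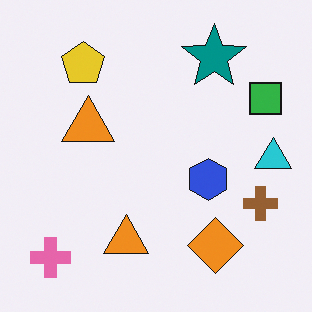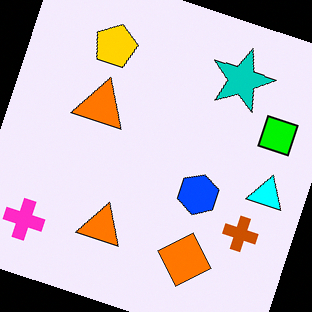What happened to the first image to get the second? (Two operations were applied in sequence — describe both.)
It was made much more vivid (saturation change), then rotated clockwise by a moderate amount.

All colors are more vivid — a global saturation change. Every shape is tilted by the same angle and the image corners show triangular fill wedges — a whole-image rotation by a non-right angle.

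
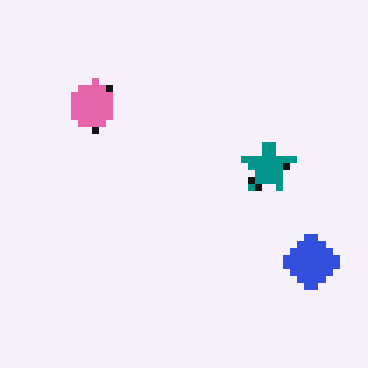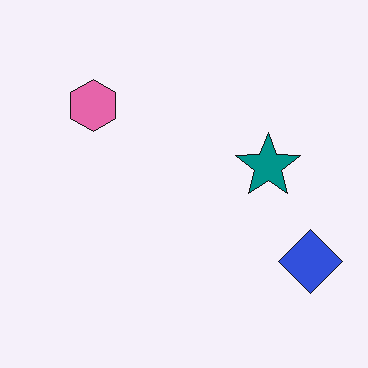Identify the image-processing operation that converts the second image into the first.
The image was pixelated into visible square blocks.

Shapes are reduced to large square blocks; fine edges and outlines are lost — a downscale-then-upscale (mosaic) effect.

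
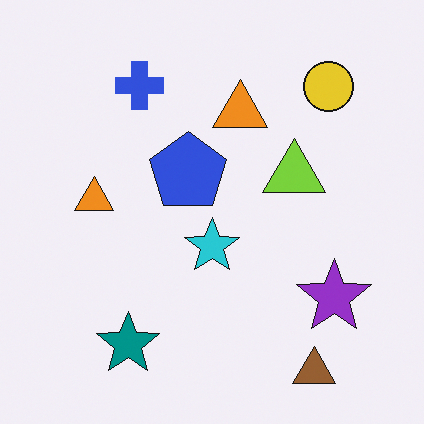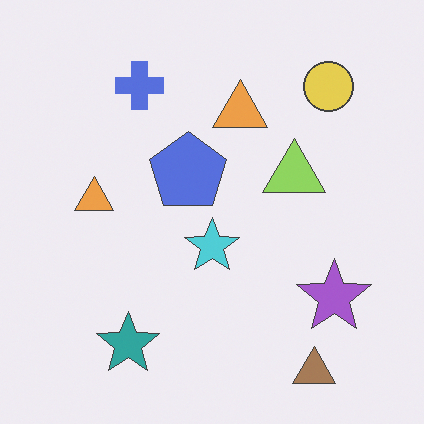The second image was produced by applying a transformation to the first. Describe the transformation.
It was given slightly reduced contrast.

Tones are pushed toward mid-grey across the whole image — a global contrast change.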